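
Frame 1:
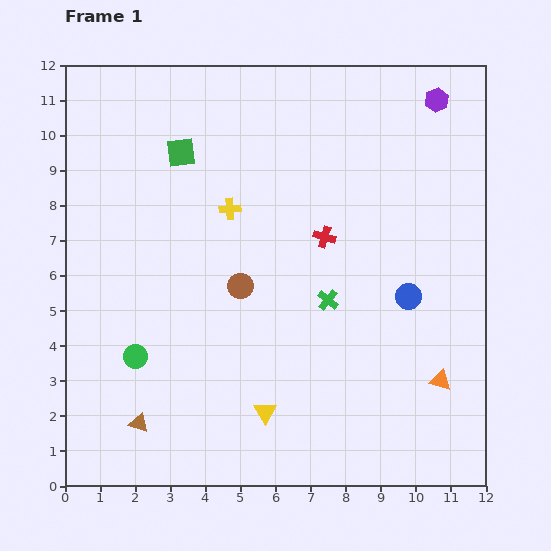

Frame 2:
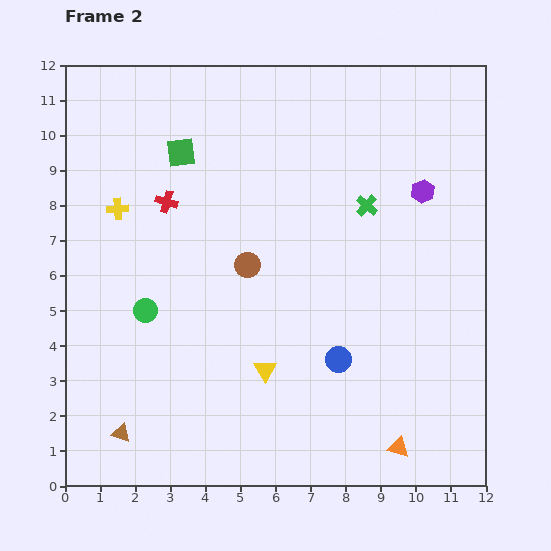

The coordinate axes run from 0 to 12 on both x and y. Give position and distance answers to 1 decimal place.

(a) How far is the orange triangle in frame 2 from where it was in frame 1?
2.2

The orange triangle moved from (10.7, 3.0) to (9.5, 1.1), a distance of √(1.2² + 1.9²) ≈ 2.2.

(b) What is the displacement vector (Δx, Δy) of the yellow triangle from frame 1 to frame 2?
(0.0, 1.2)

The yellow triangle was at (5.7, 2.1) in frame 1 and (5.7, 3.3) in frame 2.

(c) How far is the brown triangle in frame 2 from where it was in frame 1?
0.6

The brown triangle moved from (2.1, 1.8) to (1.6, 1.5), a distance of √(0.5² + 0.3²) ≈ 0.6.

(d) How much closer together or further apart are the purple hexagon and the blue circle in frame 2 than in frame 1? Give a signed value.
-0.3

Distance in frame 1: 5.7. Distance in frame 2: 5.4.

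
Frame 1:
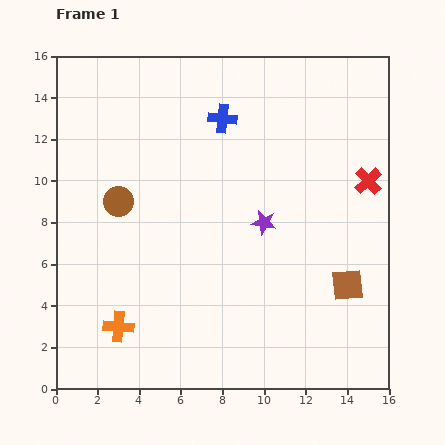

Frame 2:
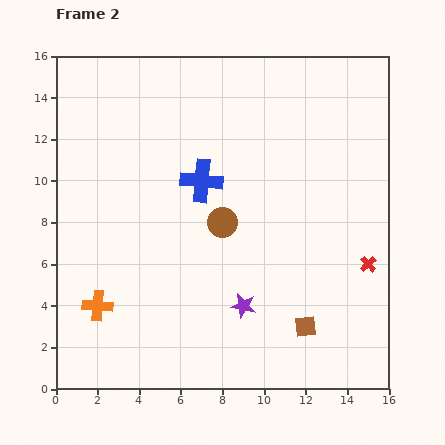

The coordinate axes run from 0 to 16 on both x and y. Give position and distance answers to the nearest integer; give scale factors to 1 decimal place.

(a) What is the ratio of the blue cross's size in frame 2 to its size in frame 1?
1.5×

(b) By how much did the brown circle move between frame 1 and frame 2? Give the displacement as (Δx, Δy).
(5, -1)

The brown circle was at (3, 9) in frame 1 and (8, 8) in frame 2.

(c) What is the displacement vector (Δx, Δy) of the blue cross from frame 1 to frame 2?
(-1, -3)

The blue cross was at (8, 13) in frame 1 and (7, 10) in frame 2.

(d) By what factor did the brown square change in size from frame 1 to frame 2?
0.7×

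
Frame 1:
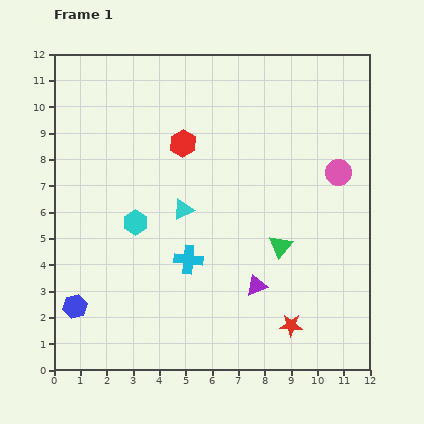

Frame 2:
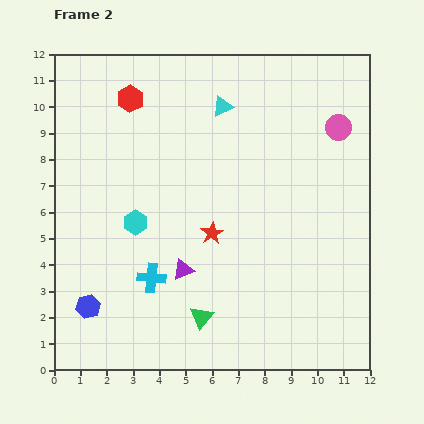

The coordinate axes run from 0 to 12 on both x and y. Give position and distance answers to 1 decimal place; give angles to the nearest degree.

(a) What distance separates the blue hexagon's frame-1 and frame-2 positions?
0.5

The blue hexagon moved from (0.8, 2.4) to (1.3, 2.4), a distance of √(0.5² + 0.0²) ≈ 0.5.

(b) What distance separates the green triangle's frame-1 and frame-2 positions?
4.0

The green triangle moved from (8.6, 4.7) to (5.6, 2.0), a distance of √(3.0² + 2.7²) ≈ 4.0.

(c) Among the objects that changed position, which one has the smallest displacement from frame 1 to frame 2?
the blue hexagon

(moved 0.5)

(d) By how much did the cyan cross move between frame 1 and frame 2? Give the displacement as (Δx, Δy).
(-1.4, -0.7)

The cyan cross was at (5.1, 4.2) in frame 1 and (3.7, 3.5) in frame 2.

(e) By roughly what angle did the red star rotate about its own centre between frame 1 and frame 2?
30° counter-clockwise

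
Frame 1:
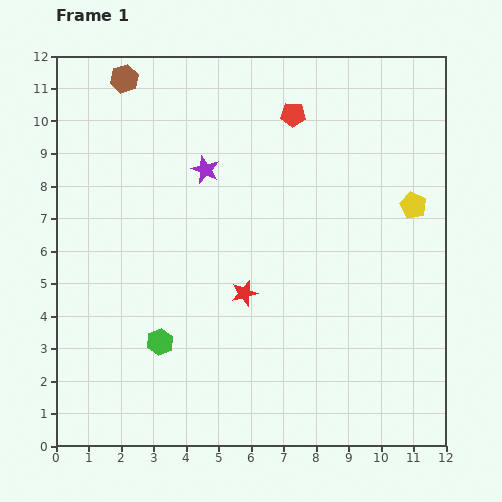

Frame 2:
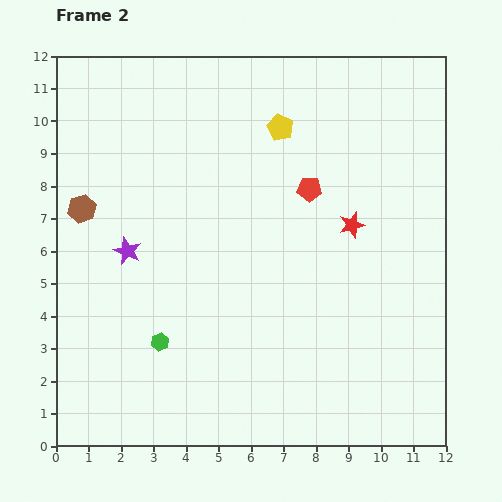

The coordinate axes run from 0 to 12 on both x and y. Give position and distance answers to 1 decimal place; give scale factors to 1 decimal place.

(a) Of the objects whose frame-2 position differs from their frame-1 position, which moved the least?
the red pentagon

(moved 2.4)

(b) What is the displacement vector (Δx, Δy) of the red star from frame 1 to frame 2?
(3.3, 2.1)

The red star was at (5.8, 4.7) in frame 1 and (9.1, 6.8) in frame 2.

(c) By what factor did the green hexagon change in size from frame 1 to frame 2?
0.7×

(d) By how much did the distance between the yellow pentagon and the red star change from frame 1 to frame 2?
-2.2

Distance in frame 1: 5.9. Distance in frame 2: 3.7.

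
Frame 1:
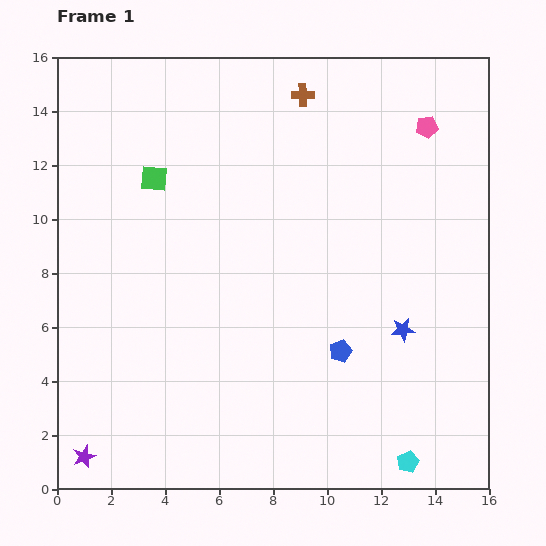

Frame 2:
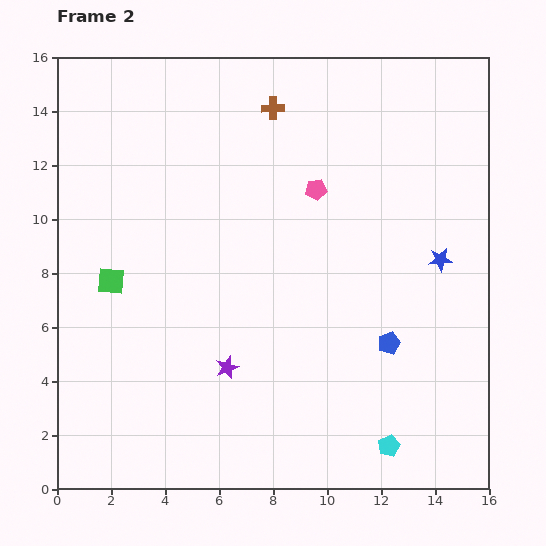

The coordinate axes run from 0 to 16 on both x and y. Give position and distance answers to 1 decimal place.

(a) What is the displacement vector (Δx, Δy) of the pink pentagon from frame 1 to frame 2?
(-4.1, -2.3)

The pink pentagon was at (13.7, 13.4) in frame 1 and (9.6, 11.1) in frame 2.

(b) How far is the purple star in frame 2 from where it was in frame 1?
6.2

The purple star moved from (1.0, 1.2) to (6.3, 4.5), a distance of √(5.3² + 3.3²) ≈ 6.2.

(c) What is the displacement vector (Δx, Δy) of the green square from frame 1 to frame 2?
(-1.6, -3.8)

The green square was at (3.6, 11.5) in frame 1 and (2.0, 7.7) in frame 2.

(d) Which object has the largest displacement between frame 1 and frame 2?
the purple star

(moved 6.2; next 4.7)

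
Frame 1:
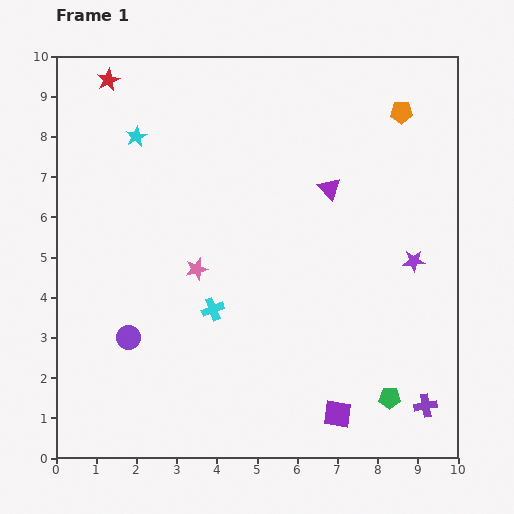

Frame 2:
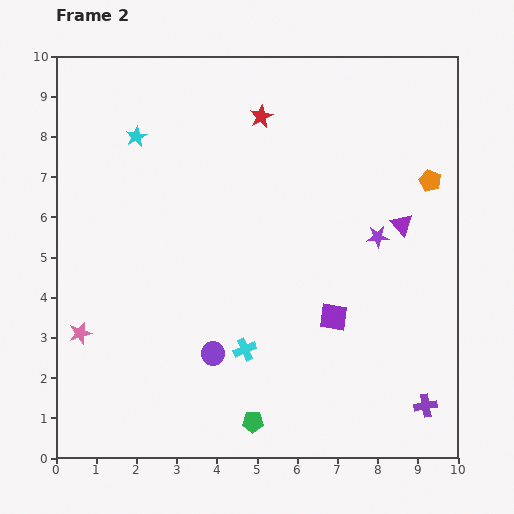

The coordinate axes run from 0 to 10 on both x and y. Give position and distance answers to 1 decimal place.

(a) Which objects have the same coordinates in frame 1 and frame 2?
the cyan star, the purple cross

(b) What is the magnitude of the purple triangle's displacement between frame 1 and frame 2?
2.0

The purple triangle moved from (6.8, 6.7) to (8.6, 5.8), a distance of √(1.8² + 0.9²) ≈ 2.0.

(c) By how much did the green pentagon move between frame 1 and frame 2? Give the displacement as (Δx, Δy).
(-3.4, -0.6)

The green pentagon was at (8.3, 1.5) in frame 1 and (4.9, 0.9) in frame 2.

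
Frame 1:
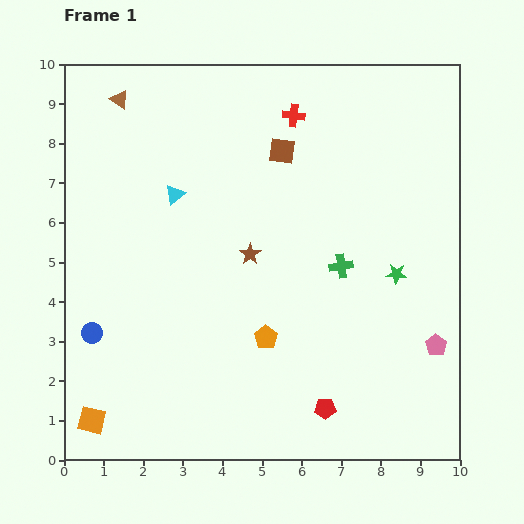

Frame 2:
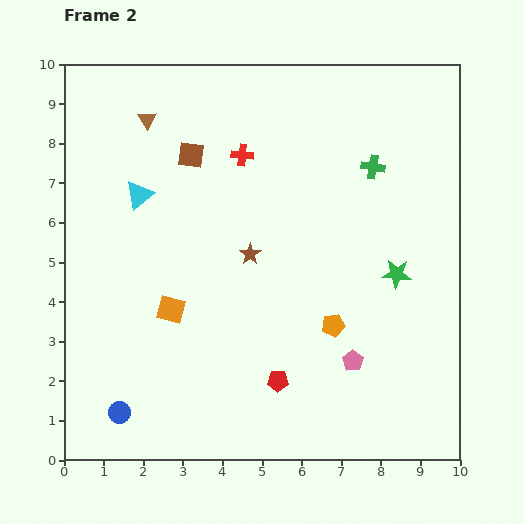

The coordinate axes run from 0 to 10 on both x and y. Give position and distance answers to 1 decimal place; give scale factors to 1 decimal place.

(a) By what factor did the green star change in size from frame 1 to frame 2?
1.4×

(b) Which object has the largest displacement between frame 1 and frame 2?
the orange square

(moved 3.4; next 2.6)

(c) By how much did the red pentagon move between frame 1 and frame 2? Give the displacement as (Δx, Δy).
(-1.2, 0.7)

The red pentagon was at (6.6, 1.3) in frame 1 and (5.4, 2.0) in frame 2.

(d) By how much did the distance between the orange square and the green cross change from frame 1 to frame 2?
-1.2

Distance in frame 1: 7.4. Distance in frame 2: 6.2.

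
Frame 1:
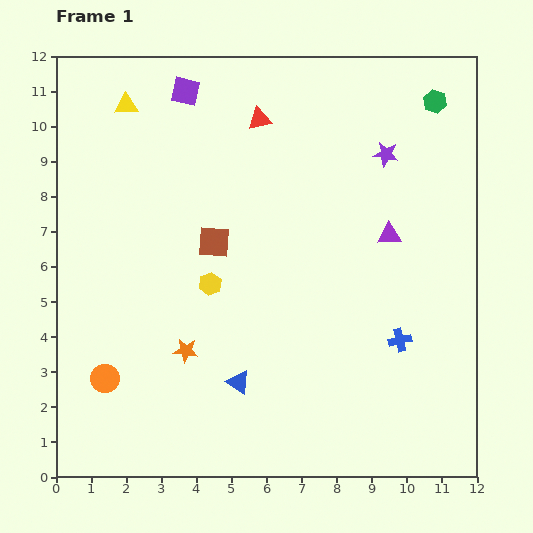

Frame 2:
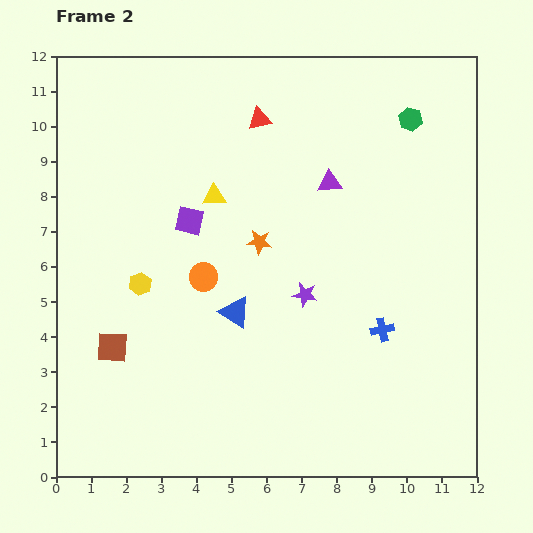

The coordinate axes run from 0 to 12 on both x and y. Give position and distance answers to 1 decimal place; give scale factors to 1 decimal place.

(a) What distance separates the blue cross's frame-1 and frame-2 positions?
0.6

The blue cross moved from (9.8, 3.9) to (9.3, 4.2), a distance of √(0.5² + 0.3²) ≈ 0.6.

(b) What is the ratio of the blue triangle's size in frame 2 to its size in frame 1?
1.3×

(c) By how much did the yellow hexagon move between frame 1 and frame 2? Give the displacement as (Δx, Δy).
(-2.0, 0.0)

The yellow hexagon was at (4.4, 5.5) in frame 1 and (2.4, 5.5) in frame 2.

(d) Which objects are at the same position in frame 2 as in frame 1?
the red triangle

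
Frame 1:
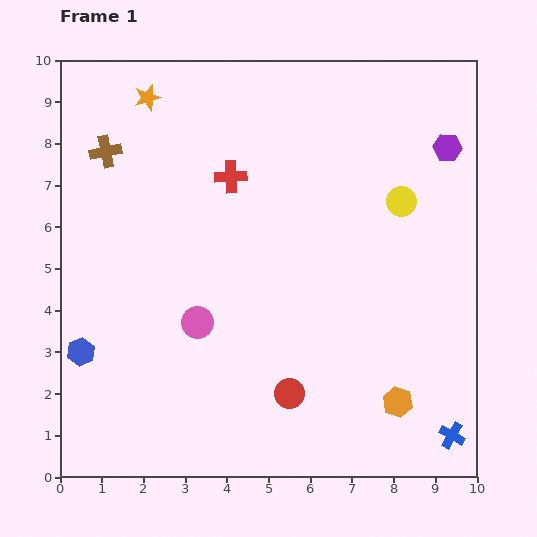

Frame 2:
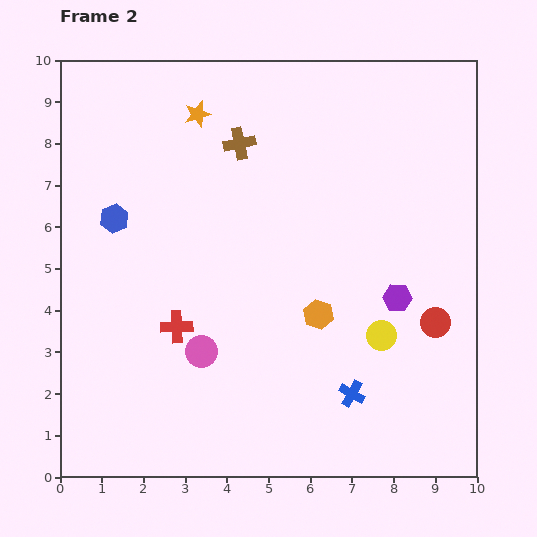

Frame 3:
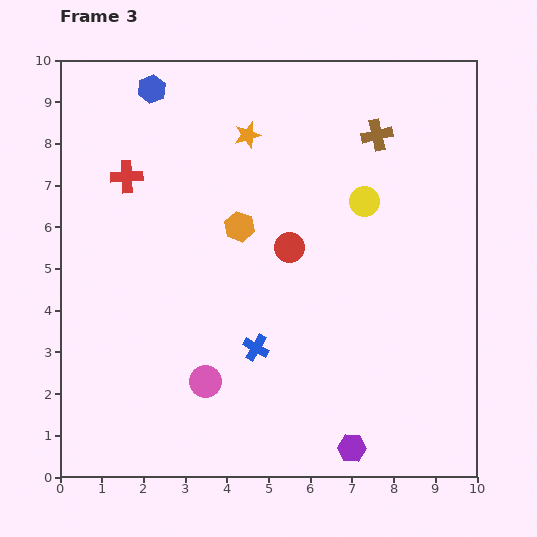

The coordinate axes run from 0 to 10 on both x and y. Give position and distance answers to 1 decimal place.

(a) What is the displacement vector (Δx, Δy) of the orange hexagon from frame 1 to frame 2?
(-1.9, 2.1)

The orange hexagon was at (8.1, 1.8) in frame 1 and (6.2, 3.9) in frame 2.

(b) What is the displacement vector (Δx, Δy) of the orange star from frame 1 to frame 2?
(1.2, -0.4)

The orange star was at (2.1, 9.1) in frame 1 and (3.3, 8.7) in frame 2.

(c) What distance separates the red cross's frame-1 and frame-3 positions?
2.5

The red cross moved from (4.1, 7.2) to (1.6, 7.2), a distance of √(2.5² + 0.0²) ≈ 2.5.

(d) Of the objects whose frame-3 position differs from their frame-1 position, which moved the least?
the yellow circle

(moved 0.9)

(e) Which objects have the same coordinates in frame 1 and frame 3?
none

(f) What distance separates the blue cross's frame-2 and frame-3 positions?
2.5

The blue cross moved from (7.0, 2.0) to (4.7, 3.1), a distance of √(2.3² + 1.1²) ≈ 2.5.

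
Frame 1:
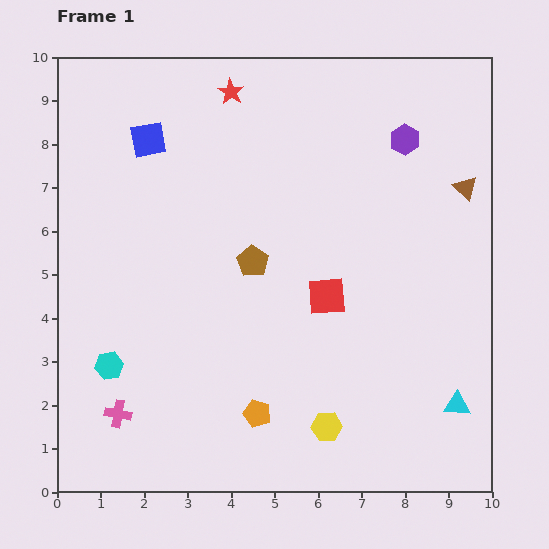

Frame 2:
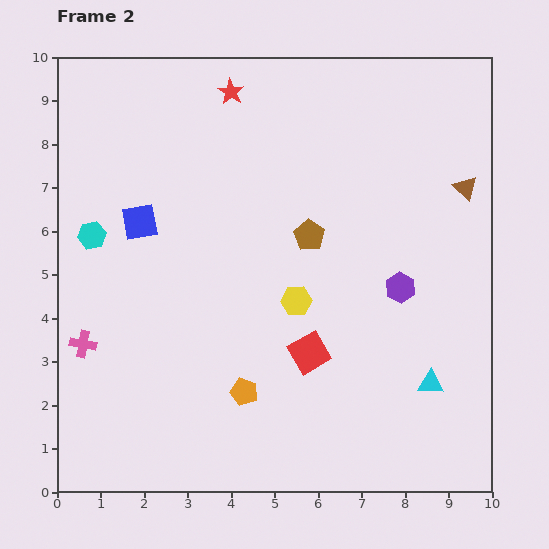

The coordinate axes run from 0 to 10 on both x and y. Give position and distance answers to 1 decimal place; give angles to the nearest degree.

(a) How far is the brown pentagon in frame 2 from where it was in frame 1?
1.4

The brown pentagon moved from (4.5, 5.3) to (5.8, 5.9), a distance of √(1.3² + 0.6²) ≈ 1.4.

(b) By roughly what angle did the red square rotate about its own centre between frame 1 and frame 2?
26° counter-clockwise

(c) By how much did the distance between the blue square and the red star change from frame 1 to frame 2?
+1.5

Distance in frame 1: 2.2. Distance in frame 2: 3.7.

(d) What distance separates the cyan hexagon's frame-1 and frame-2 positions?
3.0

The cyan hexagon moved from (1.2, 2.9) to (0.8, 5.9), a distance of √(0.4² + 3.0²) ≈ 3.0.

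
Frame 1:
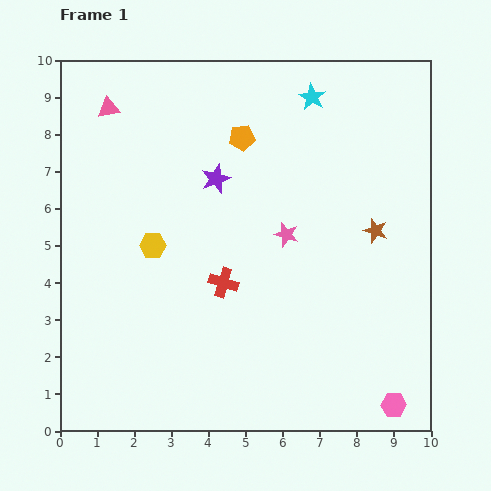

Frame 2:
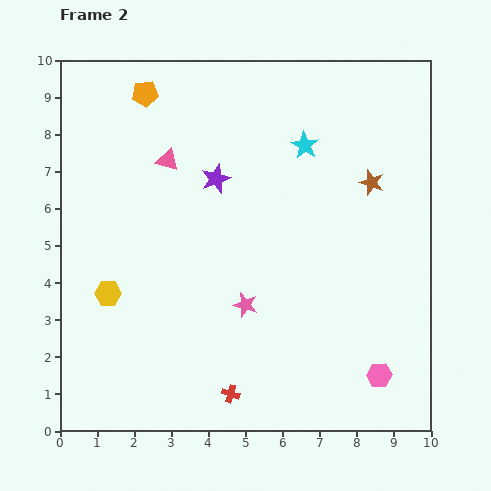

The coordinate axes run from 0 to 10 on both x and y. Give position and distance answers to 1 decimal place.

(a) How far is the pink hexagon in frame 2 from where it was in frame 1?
0.9

The pink hexagon moved from (9.0, 0.7) to (8.6, 1.5), a distance of √(0.4² + 0.8²) ≈ 0.9.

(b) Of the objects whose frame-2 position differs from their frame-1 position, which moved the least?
the pink hexagon

(moved 0.9)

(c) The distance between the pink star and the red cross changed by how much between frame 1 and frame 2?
+0.3

Distance in frame 1: 2.1. Distance in frame 2: 2.4.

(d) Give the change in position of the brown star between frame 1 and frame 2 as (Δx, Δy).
(-0.1, 1.3)

The brown star was at (8.5, 5.4) in frame 1 and (8.4, 6.7) in frame 2.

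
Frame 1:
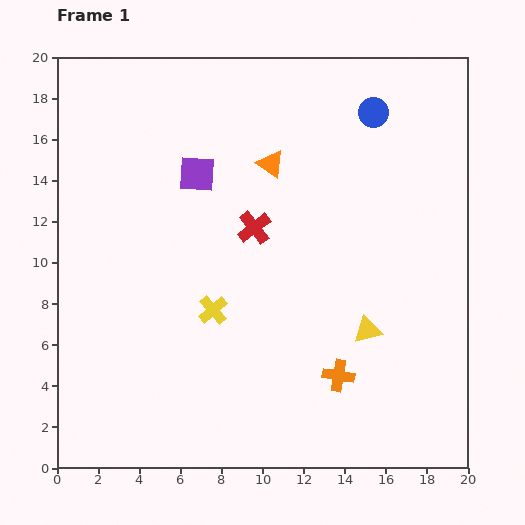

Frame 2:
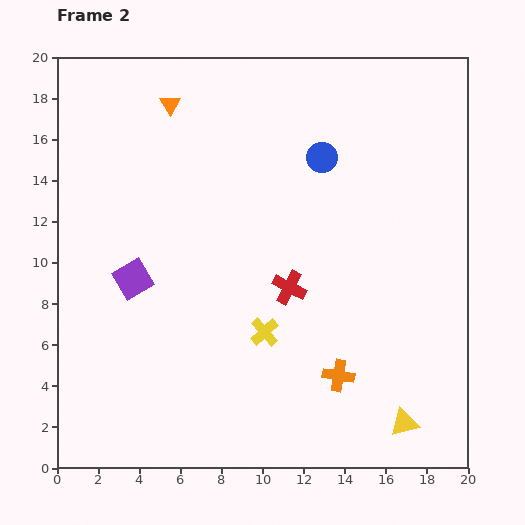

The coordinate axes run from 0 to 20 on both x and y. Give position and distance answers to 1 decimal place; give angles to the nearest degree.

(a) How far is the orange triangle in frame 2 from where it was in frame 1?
5.7

The orange triangle moved from (10.4, 14.8) to (5.5, 17.7), a distance of √(4.9² + 2.9²) ≈ 5.7.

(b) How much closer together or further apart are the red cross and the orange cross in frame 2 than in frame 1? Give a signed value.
-3.4

Distance in frame 1: 8.3. Distance in frame 2: 4.9.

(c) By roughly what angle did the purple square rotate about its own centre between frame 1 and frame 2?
34° counter-clockwise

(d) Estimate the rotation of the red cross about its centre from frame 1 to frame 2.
25° counter-clockwise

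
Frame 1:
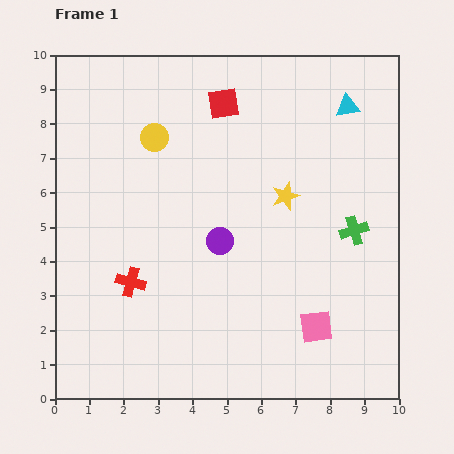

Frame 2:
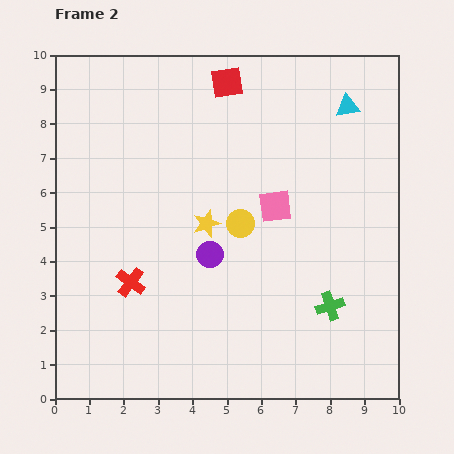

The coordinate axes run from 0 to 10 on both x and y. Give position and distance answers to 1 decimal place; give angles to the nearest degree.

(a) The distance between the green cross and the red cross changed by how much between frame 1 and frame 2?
-0.9

Distance in frame 1: 6.7. Distance in frame 2: 5.8.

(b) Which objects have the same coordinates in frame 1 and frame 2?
the cyan triangle, the red cross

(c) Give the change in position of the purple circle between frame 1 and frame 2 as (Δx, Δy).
(-0.3, -0.4)

The purple circle was at (4.8, 4.6) in frame 1 and (4.5, 4.2) in frame 2.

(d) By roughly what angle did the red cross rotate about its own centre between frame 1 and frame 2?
21° clockwise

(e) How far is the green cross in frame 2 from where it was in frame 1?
2.3

The green cross moved from (8.7, 4.9) to (8.0, 2.7), a distance of √(0.7² + 2.2²) ≈ 2.3.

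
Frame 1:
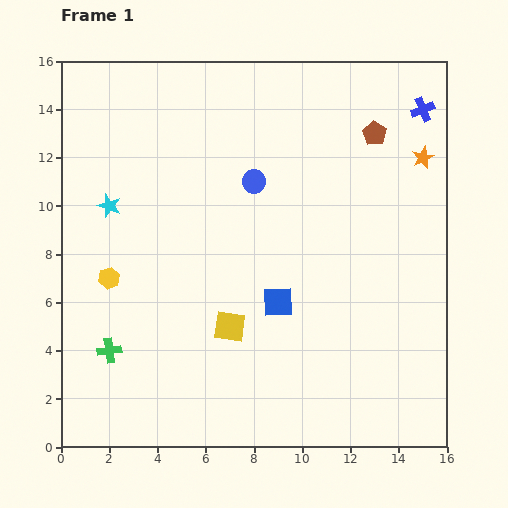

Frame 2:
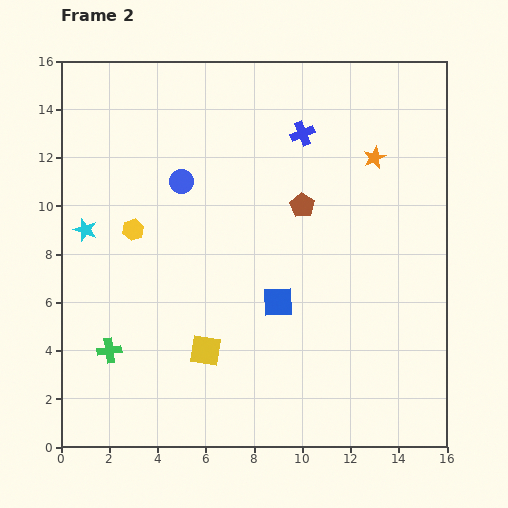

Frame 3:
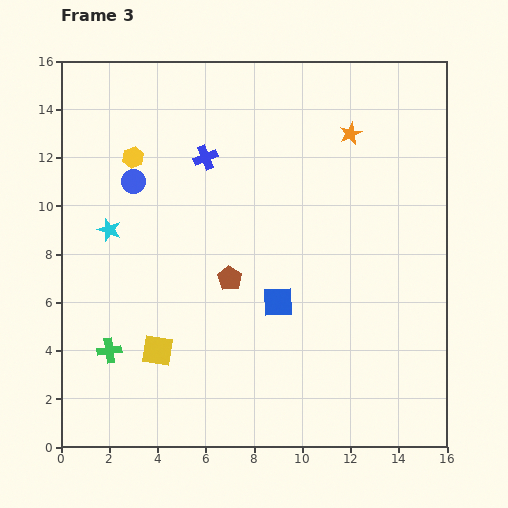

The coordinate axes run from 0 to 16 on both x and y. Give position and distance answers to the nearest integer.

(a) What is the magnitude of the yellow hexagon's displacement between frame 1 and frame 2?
2

The yellow hexagon moved from (2, 7) to (3, 9), a distance of √(1² + 2²) ≈ 2.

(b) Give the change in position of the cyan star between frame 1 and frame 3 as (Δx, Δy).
(0, -1)

The cyan star was at (2, 10) in frame 1 and (2, 9) in frame 3.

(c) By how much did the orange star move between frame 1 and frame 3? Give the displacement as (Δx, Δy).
(-3, 1)

The orange star was at (15, 12) in frame 1 and (12, 13) in frame 3.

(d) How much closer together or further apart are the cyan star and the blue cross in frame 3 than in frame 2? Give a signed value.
-5

Distance in frame 2: 10. Distance in frame 3: 5.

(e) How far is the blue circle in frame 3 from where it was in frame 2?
2

The blue circle moved from (5, 11) to (3, 11), a distance of √(2² + 0²) ≈ 2.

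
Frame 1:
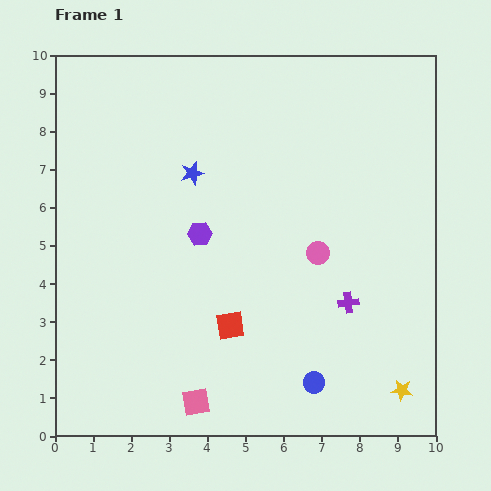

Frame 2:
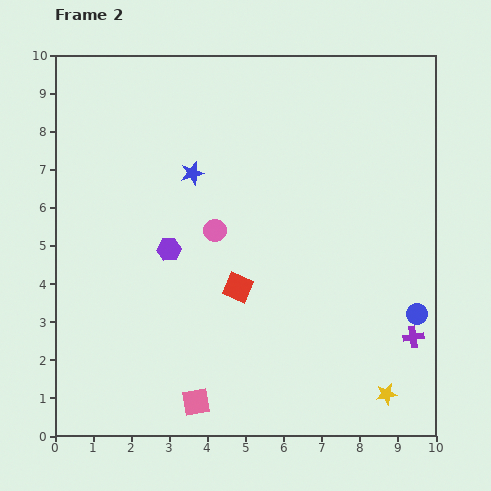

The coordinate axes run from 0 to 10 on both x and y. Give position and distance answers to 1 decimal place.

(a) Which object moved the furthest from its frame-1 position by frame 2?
the blue circle

(moved 3.2; next 2.8)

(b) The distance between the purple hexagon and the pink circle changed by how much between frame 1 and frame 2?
-1.8

Distance in frame 1: 3.1. Distance in frame 2: 1.3.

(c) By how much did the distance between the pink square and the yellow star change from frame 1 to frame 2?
-0.4

Distance in frame 1: 5.4. Distance in frame 2: 5.0.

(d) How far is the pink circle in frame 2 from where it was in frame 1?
2.8

The pink circle moved from (6.9, 4.8) to (4.2, 5.4), a distance of √(2.7² + 0.6²) ≈ 2.8.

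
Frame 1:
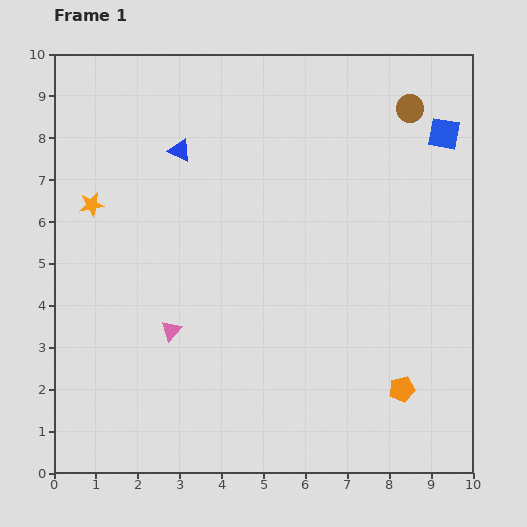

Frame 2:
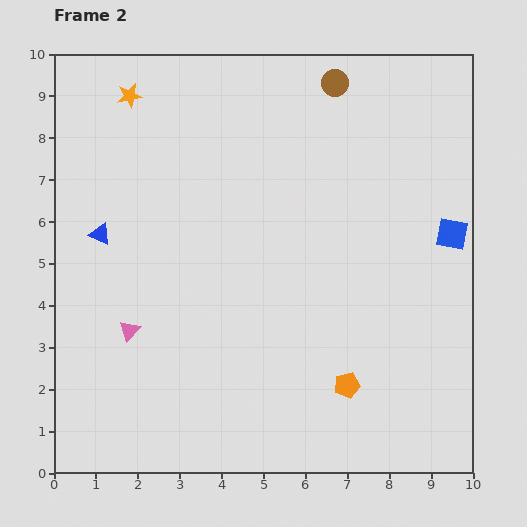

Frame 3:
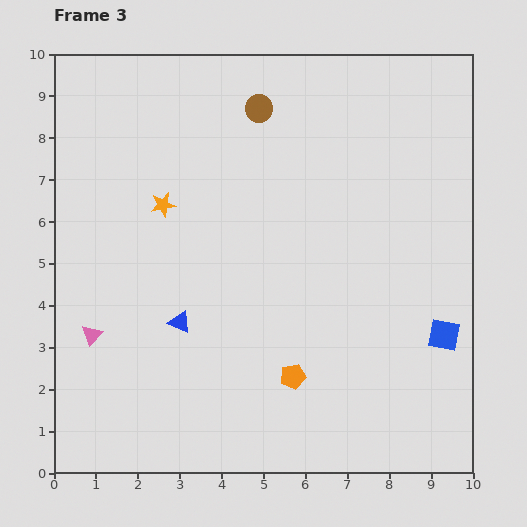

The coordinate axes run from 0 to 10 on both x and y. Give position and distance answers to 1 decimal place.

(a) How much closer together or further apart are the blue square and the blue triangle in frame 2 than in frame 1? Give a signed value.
+2.1

Distance in frame 1: 6.3. Distance in frame 2: 8.4.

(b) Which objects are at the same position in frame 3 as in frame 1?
none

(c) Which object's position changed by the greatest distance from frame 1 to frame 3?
the blue square

(moved 4.8; next 4.1)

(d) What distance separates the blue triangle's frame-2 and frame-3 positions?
2.8

The blue triangle moved from (1.1, 5.7) to (3.0, 3.6), a distance of √(1.9² + 2.1²) ≈ 2.8.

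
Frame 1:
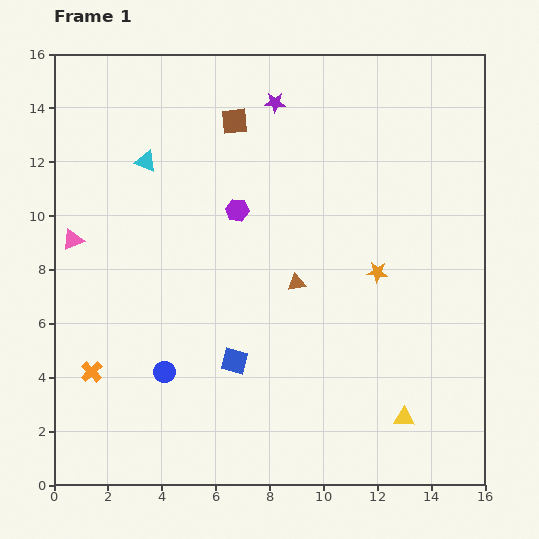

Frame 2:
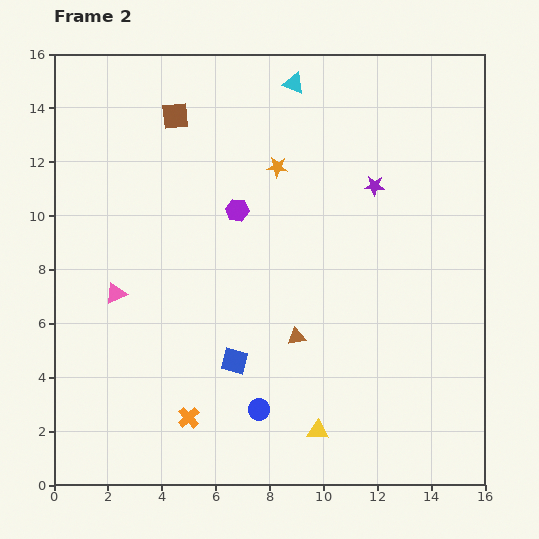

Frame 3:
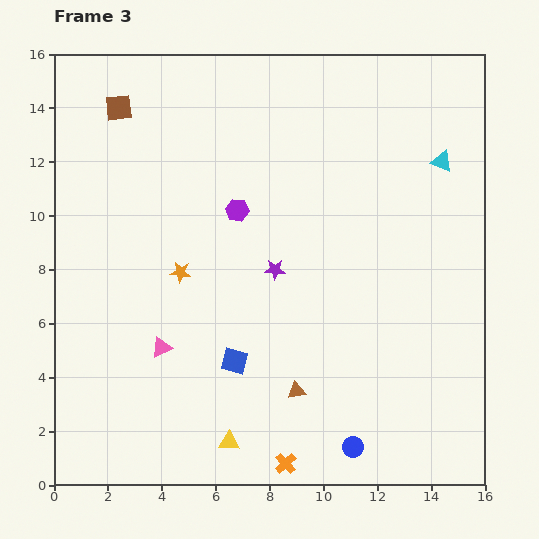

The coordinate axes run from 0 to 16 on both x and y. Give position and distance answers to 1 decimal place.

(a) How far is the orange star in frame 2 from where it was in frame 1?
5.4

The orange star moved from (12.0, 7.9) to (8.3, 11.8), a distance of √(3.7² + 3.9²) ≈ 5.4.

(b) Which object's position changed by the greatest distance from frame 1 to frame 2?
the cyan triangle

(moved 6.2; next 5.4)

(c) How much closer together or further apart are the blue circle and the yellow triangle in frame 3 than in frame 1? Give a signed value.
-4.5

Distance in frame 1: 9.1. Distance in frame 3: 4.6.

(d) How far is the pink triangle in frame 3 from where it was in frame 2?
2.6

The pink triangle moved from (2.3, 7.1) to (4.0, 5.1), a distance of √(1.7² + 2.0²) ≈ 2.6.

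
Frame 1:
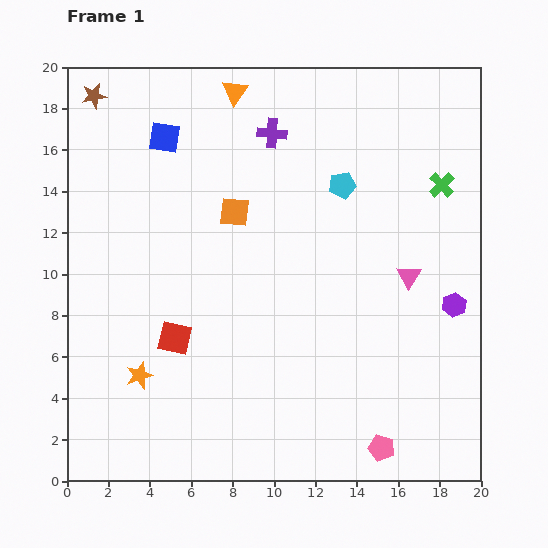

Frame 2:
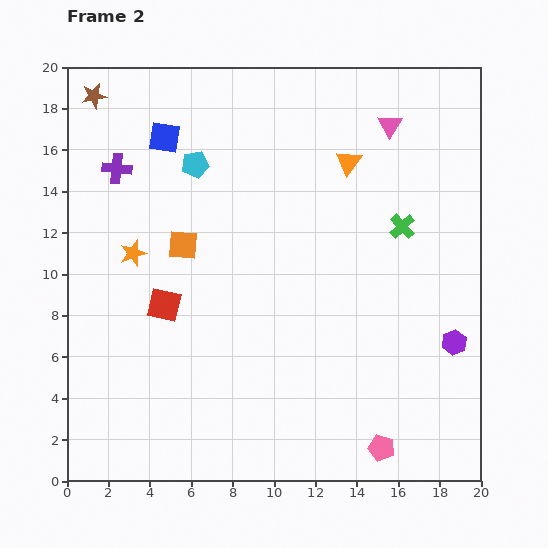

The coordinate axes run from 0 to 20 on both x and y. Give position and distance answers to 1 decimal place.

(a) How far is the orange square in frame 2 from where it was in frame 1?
3.0

The orange square moved from (8.1, 13.0) to (5.6, 11.4), a distance of √(2.5² + 1.6²) ≈ 3.0.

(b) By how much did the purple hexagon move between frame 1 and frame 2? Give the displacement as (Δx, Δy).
(0.0, -1.8)

The purple hexagon was at (18.7, 8.5) in frame 1 and (18.7, 6.7) in frame 2.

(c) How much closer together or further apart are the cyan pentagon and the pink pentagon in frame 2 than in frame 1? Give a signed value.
+3.6

Distance in frame 1: 12.8. Distance in frame 2: 16.4.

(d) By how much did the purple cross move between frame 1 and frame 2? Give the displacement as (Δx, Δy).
(-7.5, -1.7)

The purple cross was at (9.9, 16.8) in frame 1 and (2.4, 15.1) in frame 2.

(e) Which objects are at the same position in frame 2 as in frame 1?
the brown star, the blue square, the pink pentagon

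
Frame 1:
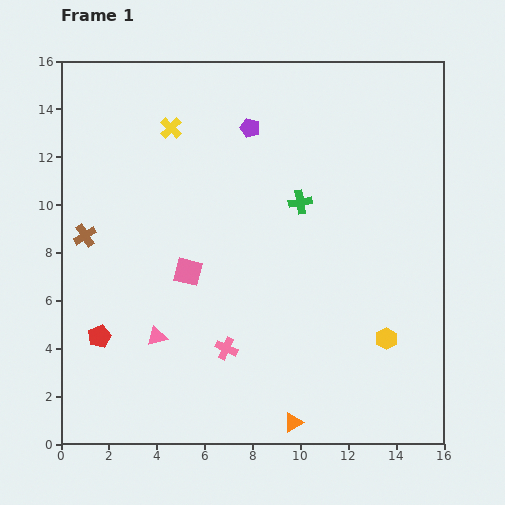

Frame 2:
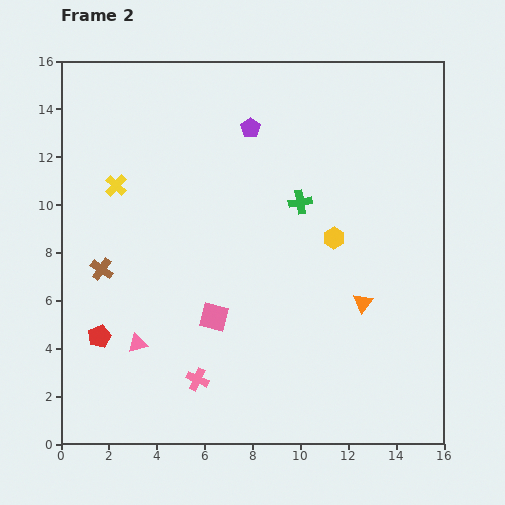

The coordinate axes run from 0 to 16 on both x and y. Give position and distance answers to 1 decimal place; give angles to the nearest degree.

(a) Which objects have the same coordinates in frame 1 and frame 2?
the green cross, the purple pentagon, the red pentagon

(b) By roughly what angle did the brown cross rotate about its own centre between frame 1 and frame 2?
23° counter-clockwise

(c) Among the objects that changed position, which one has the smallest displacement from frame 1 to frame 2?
the pink triangle

(moved 0.9)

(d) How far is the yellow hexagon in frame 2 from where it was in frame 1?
4.7

The yellow hexagon moved from (13.6, 4.4) to (11.4, 8.6), a distance of √(2.2² + 4.2²) ≈ 4.7.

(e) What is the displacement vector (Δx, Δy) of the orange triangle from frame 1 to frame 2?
(2.9, 5.0)

The orange triangle was at (9.7, 0.9) in frame 1 and (12.6, 5.9) in frame 2.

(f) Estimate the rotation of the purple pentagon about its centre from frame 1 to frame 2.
17° clockwise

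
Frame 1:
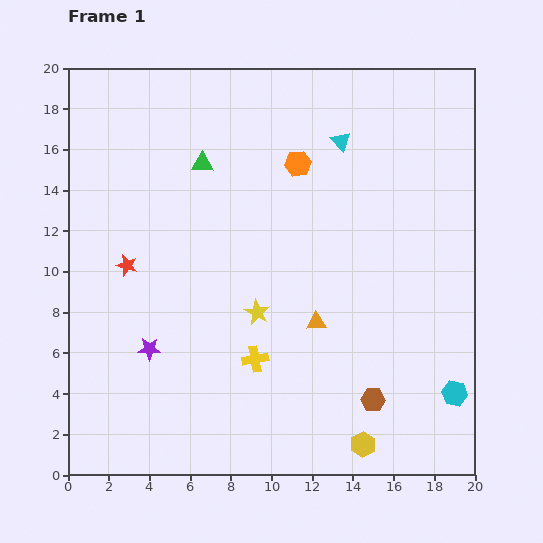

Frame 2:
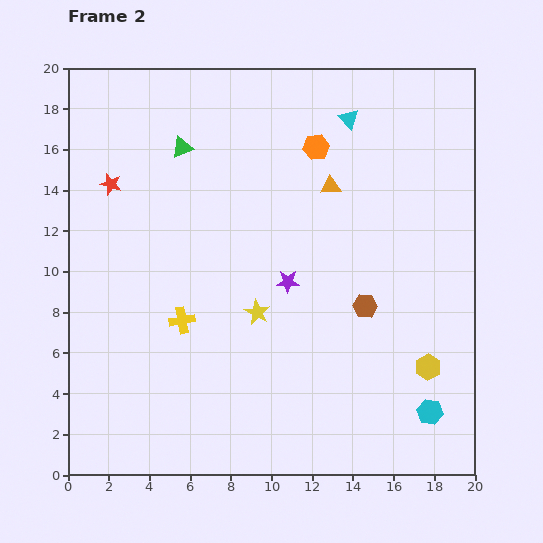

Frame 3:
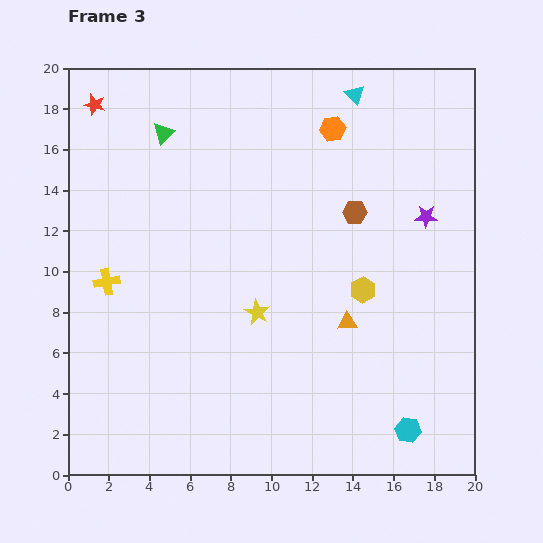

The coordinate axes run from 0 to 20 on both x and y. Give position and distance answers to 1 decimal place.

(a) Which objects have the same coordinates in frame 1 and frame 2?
the yellow star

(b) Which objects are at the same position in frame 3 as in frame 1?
the yellow star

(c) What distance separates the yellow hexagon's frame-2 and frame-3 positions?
5.0

The yellow hexagon moved from (17.7, 5.3) to (14.5, 9.1), a distance of √(3.2² + 3.8²) ≈ 5.0.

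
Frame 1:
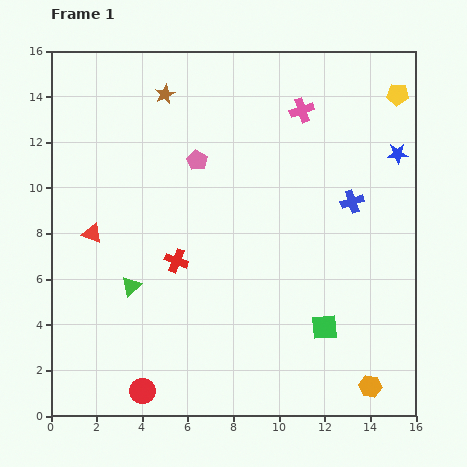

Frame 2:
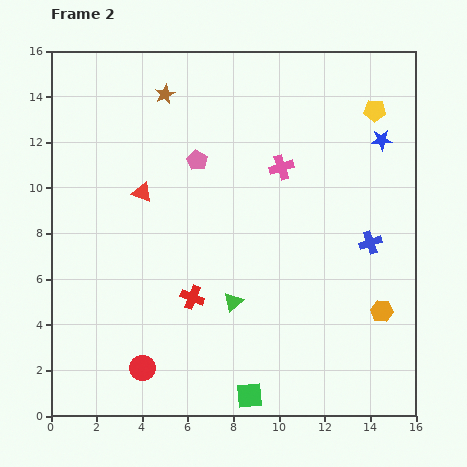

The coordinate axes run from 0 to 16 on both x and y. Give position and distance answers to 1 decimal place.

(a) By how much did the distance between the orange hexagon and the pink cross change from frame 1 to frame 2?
-4.8

Distance in frame 1: 12.5. Distance in frame 2: 7.7.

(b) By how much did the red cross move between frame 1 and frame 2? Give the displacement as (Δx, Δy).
(0.7, -1.6)

The red cross was at (5.5, 6.8) in frame 1 and (6.2, 5.2) in frame 2.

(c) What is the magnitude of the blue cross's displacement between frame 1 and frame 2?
2.0

The blue cross moved from (13.2, 9.4) to (14.0, 7.6), a distance of √(0.8² + 1.8²) ≈ 2.0.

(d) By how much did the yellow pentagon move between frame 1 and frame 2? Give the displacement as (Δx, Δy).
(-1.0, -0.7)

The yellow pentagon was at (15.2, 14.1) in frame 1 and (14.2, 13.4) in frame 2.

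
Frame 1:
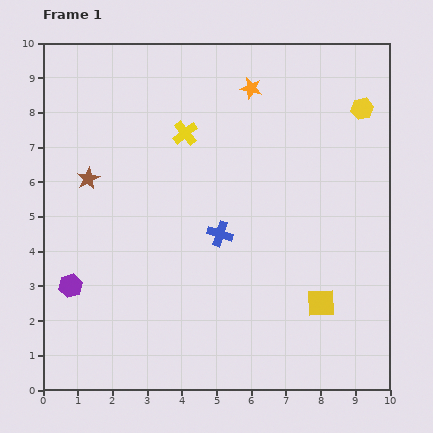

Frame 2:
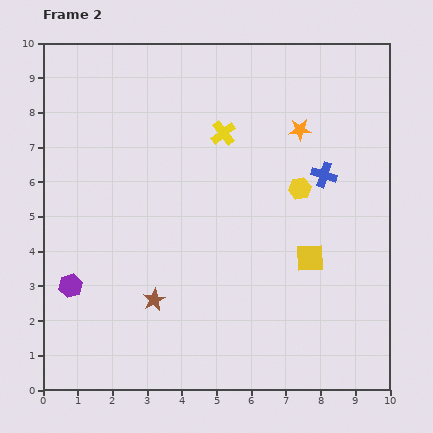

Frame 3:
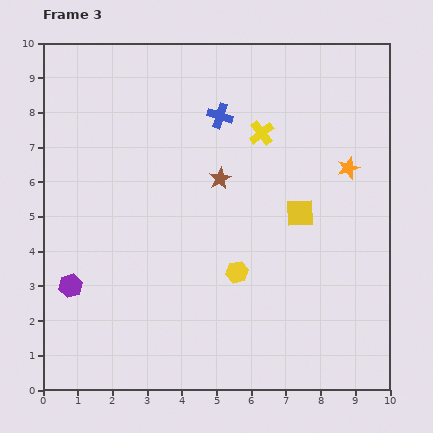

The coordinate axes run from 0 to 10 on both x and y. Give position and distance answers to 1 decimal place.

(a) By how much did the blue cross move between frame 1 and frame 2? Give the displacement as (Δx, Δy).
(3.0, 1.7)

The blue cross was at (5.1, 4.5) in frame 1 and (8.1, 6.2) in frame 2.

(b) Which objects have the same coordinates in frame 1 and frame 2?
the purple hexagon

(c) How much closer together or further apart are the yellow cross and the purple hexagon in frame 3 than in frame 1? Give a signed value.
+1.5

Distance in frame 1: 5.5. Distance in frame 3: 7.0.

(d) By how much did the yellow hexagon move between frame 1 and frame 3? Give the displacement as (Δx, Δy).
(-3.6, -4.7)

The yellow hexagon was at (9.2, 8.1) in frame 1 and (5.6, 3.4) in frame 3.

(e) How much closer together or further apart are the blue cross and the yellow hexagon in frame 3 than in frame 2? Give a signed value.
+3.7

Distance in frame 2: 0.8. Distance in frame 3: 4.5.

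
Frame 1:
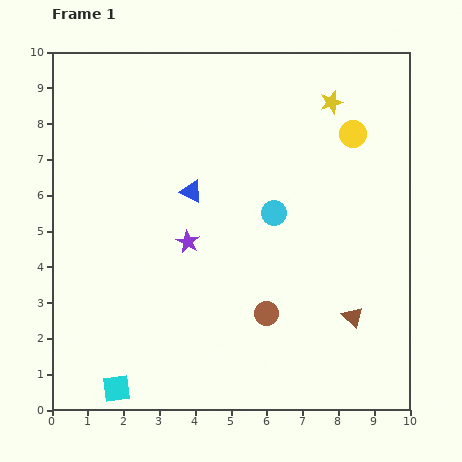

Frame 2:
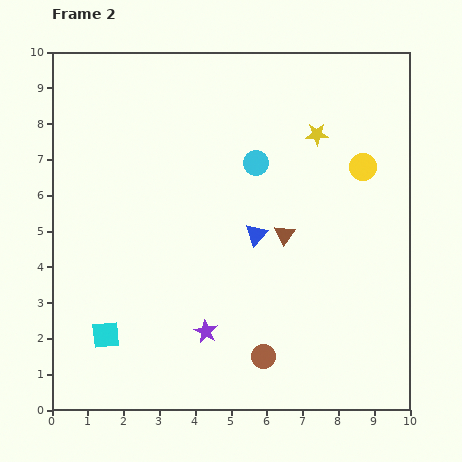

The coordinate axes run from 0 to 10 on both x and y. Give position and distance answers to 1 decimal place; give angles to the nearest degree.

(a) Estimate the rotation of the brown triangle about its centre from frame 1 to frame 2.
22° clockwise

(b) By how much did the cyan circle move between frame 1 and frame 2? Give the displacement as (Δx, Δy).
(-0.5, 1.4)

The cyan circle was at (6.2, 5.5) in frame 1 and (5.7, 6.9) in frame 2.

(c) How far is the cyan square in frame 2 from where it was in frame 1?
1.5

The cyan square moved from (1.8, 0.6) to (1.5, 2.1), a distance of √(0.3² + 1.5²) ≈ 1.5.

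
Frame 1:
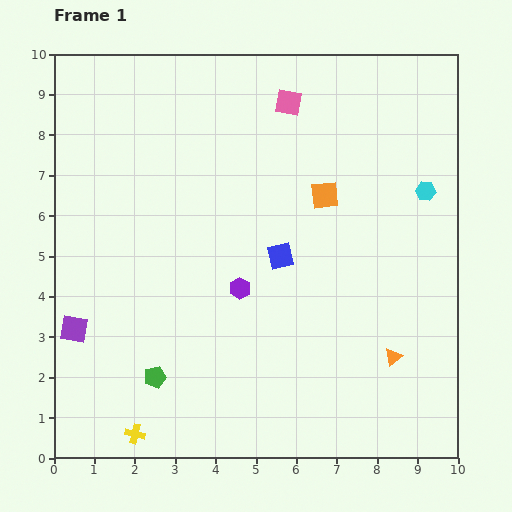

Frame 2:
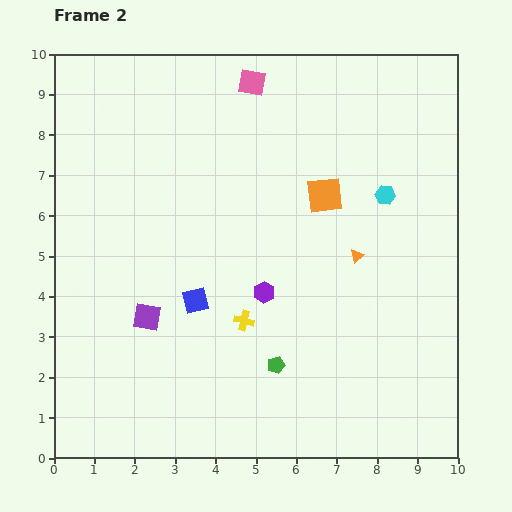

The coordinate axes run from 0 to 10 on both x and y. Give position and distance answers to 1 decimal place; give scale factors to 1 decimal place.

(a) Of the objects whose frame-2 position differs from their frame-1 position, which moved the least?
the purple hexagon

(moved 0.6)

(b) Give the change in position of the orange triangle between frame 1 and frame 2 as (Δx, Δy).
(-0.9, 2.5)

The orange triangle was at (8.4, 2.5) in frame 1 and (7.5, 5.0) in frame 2.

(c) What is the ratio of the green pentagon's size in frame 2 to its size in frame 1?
0.8×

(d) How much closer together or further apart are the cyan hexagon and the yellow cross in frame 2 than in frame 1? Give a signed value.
-4.7

Distance in frame 1: 9.4. Distance in frame 2: 4.7.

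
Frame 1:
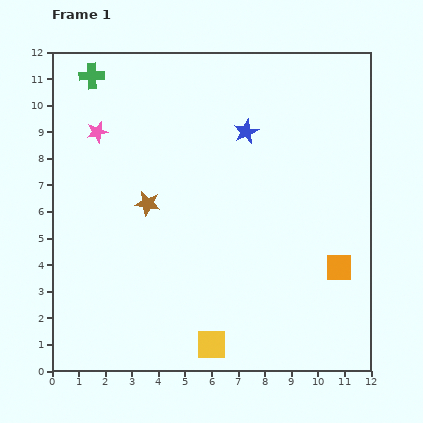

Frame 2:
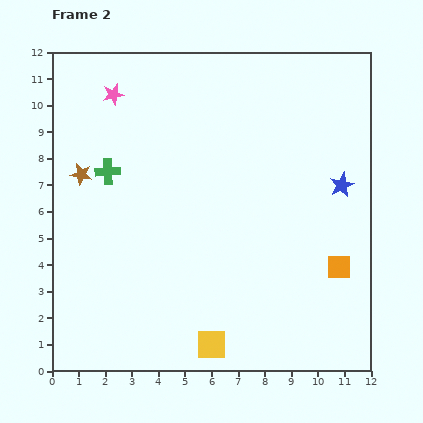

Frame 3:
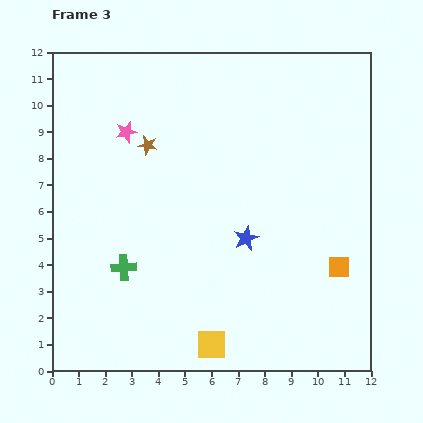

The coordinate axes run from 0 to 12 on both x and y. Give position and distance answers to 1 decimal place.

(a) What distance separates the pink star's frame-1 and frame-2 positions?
1.5

The pink star moved from (1.7, 9.0) to (2.3, 10.4), a distance of √(0.6² + 1.4²) ≈ 1.5.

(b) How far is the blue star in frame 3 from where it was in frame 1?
4.0

The blue star moved from (7.3, 9.0) to (7.3, 5.0), a distance of √(0.0² + 4.0²) ≈ 4.0.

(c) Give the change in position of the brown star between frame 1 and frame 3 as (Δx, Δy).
(0.0, 2.2)

The brown star was at (3.6, 6.3) in frame 1 and (3.6, 8.5) in frame 3.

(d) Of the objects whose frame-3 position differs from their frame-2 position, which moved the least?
the pink star

(moved 1.5)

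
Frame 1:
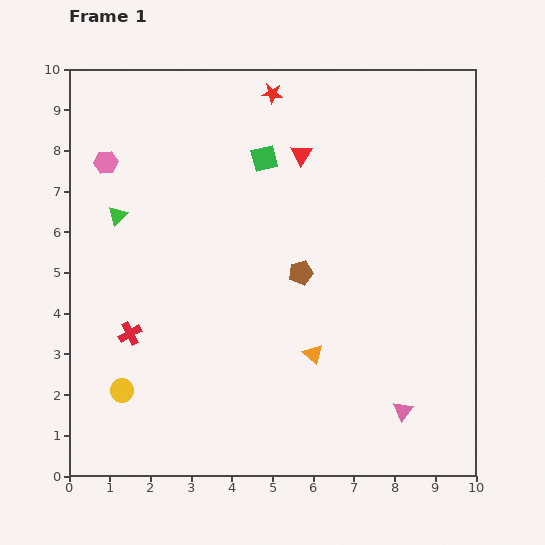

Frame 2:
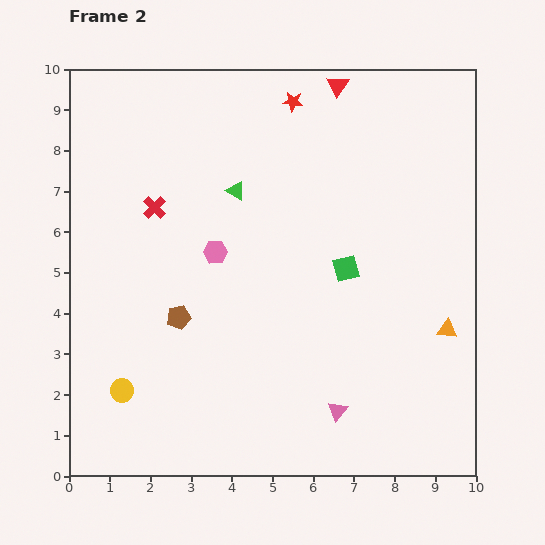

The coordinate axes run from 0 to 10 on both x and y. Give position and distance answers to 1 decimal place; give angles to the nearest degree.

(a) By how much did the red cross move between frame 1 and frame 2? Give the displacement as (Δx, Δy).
(0.6, 3.1)

The red cross was at (1.5, 3.5) in frame 1 and (2.1, 6.6) in frame 2.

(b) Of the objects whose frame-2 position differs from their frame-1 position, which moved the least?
the red star

(moved 0.5)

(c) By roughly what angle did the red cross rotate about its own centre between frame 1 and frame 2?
17° counter-clockwise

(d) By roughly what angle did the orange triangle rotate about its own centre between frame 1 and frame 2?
37° counter-clockwise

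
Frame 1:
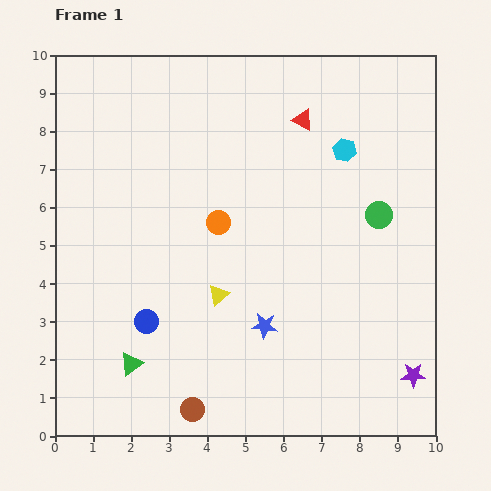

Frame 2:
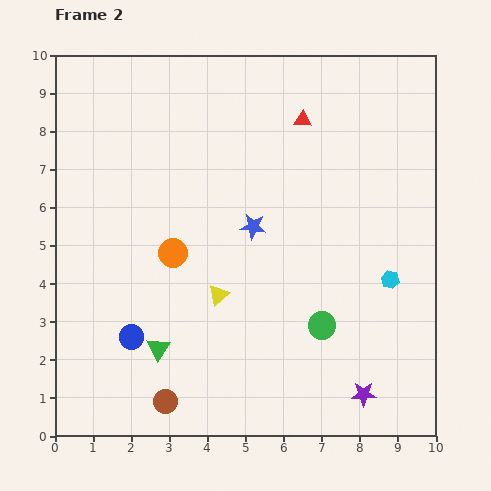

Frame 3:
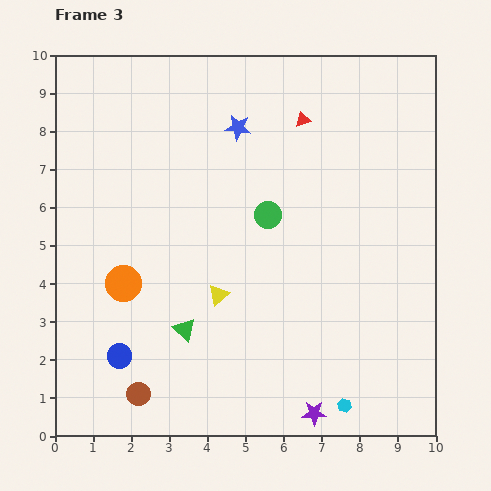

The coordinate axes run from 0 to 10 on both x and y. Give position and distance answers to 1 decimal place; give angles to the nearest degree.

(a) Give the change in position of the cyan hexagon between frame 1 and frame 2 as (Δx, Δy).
(1.2, -3.4)

The cyan hexagon was at (7.6, 7.5) in frame 1 and (8.8, 4.1) in frame 2.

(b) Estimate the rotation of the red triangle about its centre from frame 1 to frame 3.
43° counter-clockwise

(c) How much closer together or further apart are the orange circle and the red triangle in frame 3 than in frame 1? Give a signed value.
+2.9

Distance in frame 1: 3.5. Distance in frame 3: 6.4.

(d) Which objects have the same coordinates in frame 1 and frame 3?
the red triangle, the yellow triangle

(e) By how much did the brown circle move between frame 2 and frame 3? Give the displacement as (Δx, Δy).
(-0.7, 0.2)

The brown circle was at (2.9, 0.9) in frame 2 and (2.2, 1.1) in frame 3.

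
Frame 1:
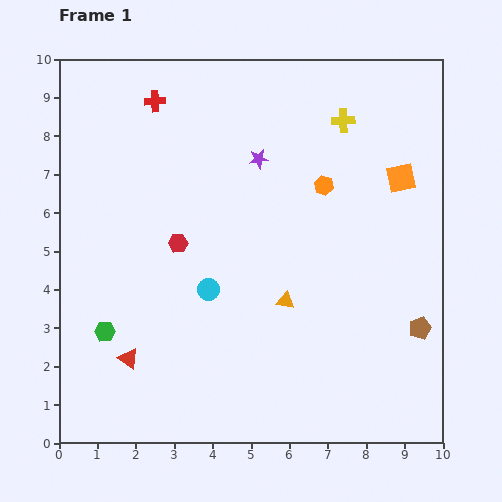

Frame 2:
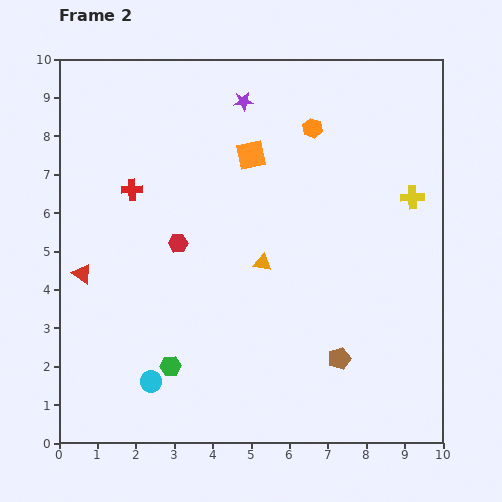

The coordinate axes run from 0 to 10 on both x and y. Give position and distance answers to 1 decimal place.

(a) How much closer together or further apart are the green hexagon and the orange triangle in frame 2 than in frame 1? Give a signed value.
-1.2

Distance in frame 1: 4.8. Distance in frame 2: 3.6.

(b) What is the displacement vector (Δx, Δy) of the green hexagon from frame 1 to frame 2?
(1.7, -0.9)

The green hexagon was at (1.2, 2.9) in frame 1 and (2.9, 2.0) in frame 2.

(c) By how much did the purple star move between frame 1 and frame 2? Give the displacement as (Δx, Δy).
(-0.4, 1.5)

The purple star was at (5.2, 7.4) in frame 1 and (4.8, 8.9) in frame 2.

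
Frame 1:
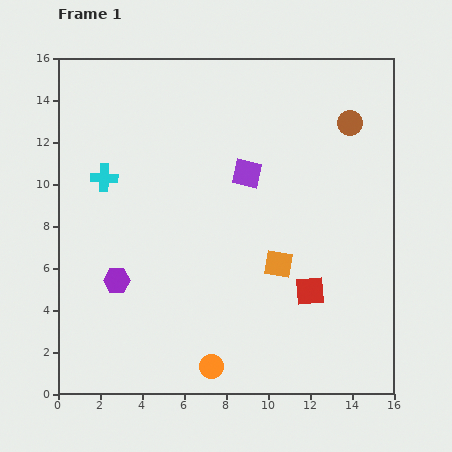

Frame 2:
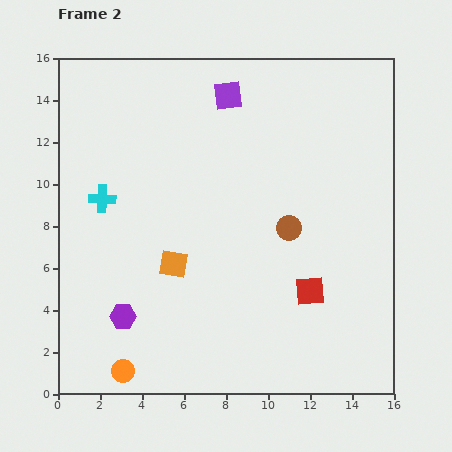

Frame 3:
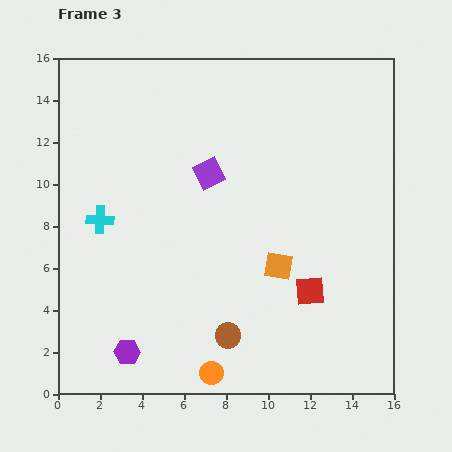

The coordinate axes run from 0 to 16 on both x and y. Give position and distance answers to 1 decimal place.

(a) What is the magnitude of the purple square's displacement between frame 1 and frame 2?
3.8

The purple square moved from (9.0, 10.5) to (8.1, 14.2), a distance of √(0.9² + 3.7²) ≈ 3.8.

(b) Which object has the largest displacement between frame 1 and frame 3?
the brown circle

(moved 11.6; next 3.4)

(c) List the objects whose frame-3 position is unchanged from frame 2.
the red square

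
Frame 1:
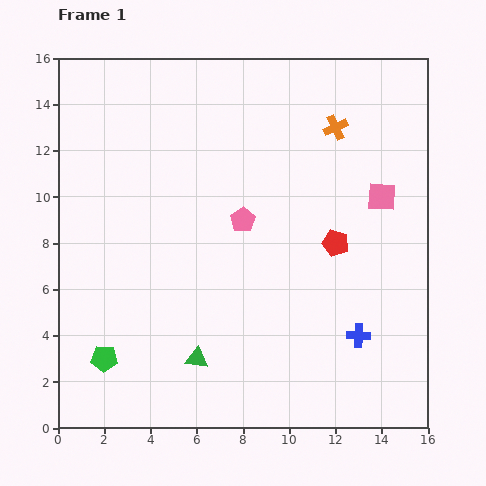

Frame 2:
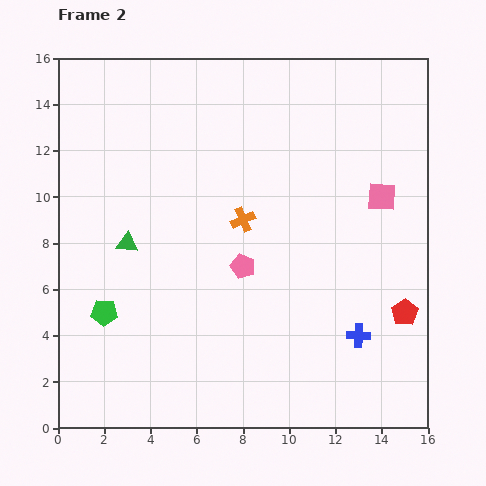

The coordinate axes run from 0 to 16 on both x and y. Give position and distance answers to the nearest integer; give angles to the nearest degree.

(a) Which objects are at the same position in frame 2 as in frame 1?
the blue cross, the pink square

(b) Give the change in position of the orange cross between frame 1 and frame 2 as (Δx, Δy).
(-4, -4)

The orange cross was at (12, 13) in frame 1 and (8, 9) in frame 2.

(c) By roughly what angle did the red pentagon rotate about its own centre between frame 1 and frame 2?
23° clockwise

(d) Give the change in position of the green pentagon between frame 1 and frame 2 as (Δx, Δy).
(0, 2)

The green pentagon was at (2, 3) in frame 1 and (2, 5) in frame 2.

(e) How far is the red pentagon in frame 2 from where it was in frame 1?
4

The red pentagon moved from (12, 8) to (15, 5), a distance of √(3² + 3²) ≈ 4.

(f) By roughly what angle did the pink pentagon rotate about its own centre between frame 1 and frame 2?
18° counter-clockwise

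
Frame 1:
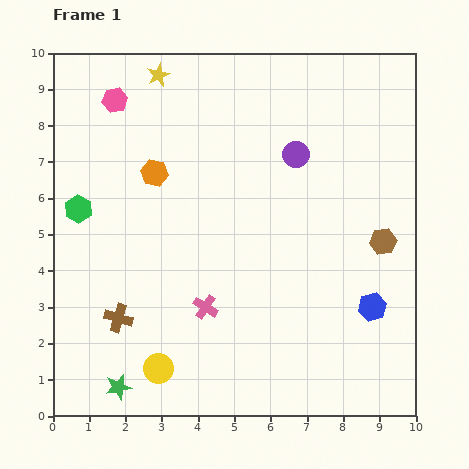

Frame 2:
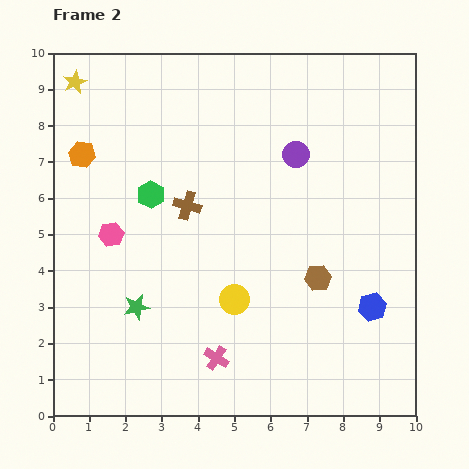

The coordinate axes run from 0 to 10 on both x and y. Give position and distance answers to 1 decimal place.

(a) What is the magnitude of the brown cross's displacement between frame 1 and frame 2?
3.6

The brown cross moved from (1.8, 2.7) to (3.7, 5.8), a distance of √(1.9² + 3.1²) ≈ 3.6.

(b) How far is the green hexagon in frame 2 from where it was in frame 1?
2.0

The green hexagon moved from (0.7, 5.7) to (2.7, 6.1), a distance of √(2.0² + 0.4²) ≈ 2.0.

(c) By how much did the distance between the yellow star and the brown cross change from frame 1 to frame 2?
-2.2

Distance in frame 1: 6.8. Distance in frame 2: 4.6.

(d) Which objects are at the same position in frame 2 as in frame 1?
the blue hexagon, the purple circle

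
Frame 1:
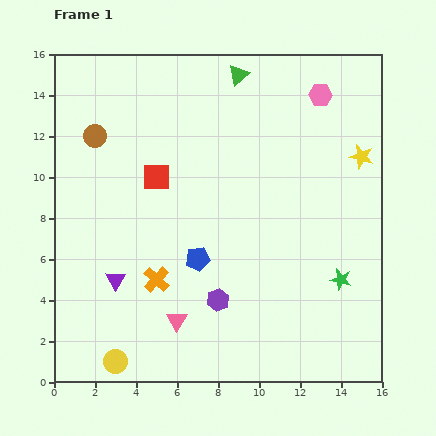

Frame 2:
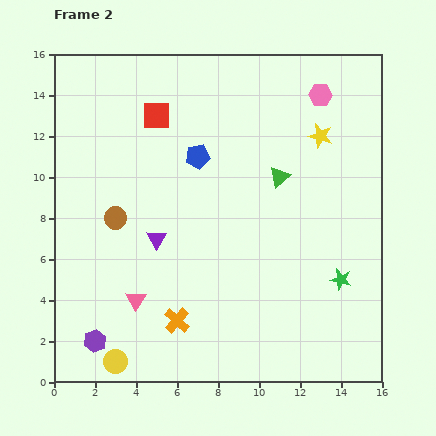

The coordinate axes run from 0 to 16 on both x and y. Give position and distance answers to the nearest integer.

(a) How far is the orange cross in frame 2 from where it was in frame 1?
2

The orange cross moved from (5, 5) to (6, 3), a distance of √(1² + 2²) ≈ 2.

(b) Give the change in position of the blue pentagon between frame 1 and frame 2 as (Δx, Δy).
(0, 5)

The blue pentagon was at (7, 6) in frame 1 and (7, 11) in frame 2.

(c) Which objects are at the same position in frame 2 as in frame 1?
the pink hexagon, the yellow circle, the green star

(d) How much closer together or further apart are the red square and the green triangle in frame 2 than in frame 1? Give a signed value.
+1

Distance in frame 1: 6. Distance in frame 2: 7.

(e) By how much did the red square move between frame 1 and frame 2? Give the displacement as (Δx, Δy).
(0, 3)

The red square was at (5, 10) in frame 1 and (5, 13) in frame 2.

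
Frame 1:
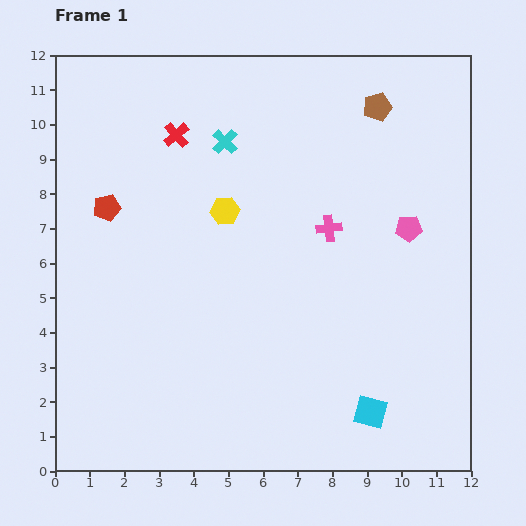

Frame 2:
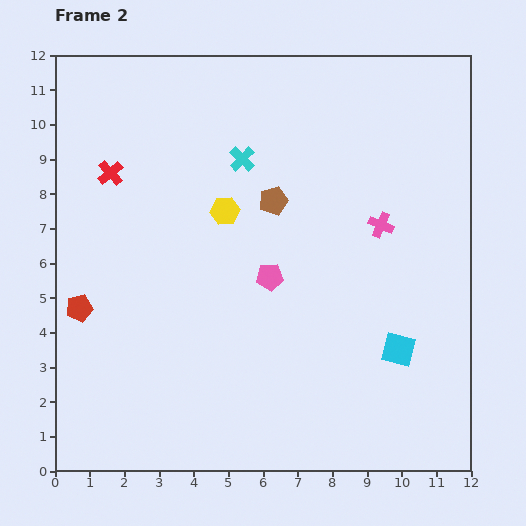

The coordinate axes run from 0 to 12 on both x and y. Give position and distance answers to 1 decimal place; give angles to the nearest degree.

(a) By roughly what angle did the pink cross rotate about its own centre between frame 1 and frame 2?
29° clockwise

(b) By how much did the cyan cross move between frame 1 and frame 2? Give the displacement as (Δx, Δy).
(0.5, -0.5)

The cyan cross was at (4.9, 9.5) in frame 1 and (5.4, 9.0) in frame 2.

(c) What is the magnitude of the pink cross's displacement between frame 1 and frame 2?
1.5

The pink cross moved from (7.9, 7.0) to (9.4, 7.1), a distance of √(1.5² + 0.1²) ≈ 1.5.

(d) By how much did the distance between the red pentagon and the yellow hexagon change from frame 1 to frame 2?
+1.6

Distance in frame 1: 3.4. Distance in frame 2: 5.0.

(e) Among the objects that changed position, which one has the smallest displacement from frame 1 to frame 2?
the cyan cross

(moved 0.7)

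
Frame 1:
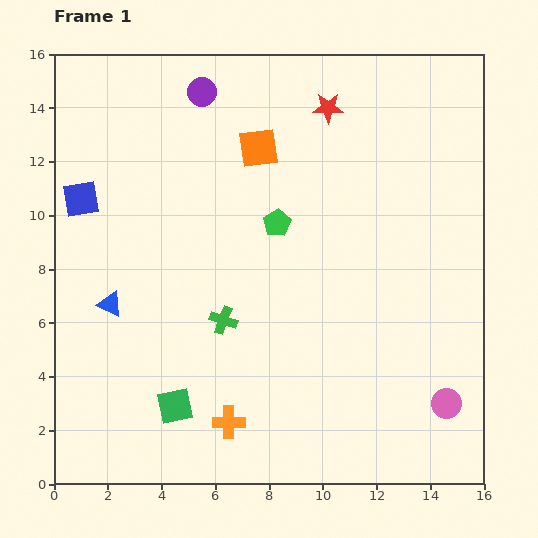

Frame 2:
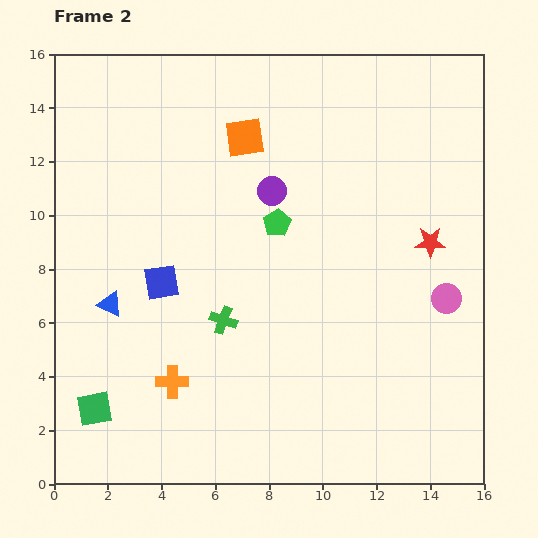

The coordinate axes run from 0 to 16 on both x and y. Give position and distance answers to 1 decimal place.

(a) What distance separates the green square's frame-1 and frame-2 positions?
3.0

The green square moved from (4.5, 2.9) to (1.5, 2.8), a distance of √(3.0² + 0.1²) ≈ 3.0.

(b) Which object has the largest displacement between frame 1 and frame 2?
the red star

(moved 6.3; next 4.5)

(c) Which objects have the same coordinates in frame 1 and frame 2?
the blue triangle, the green cross, the green pentagon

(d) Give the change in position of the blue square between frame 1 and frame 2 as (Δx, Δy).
(3.0, -3.1)

The blue square was at (1.0, 10.6) in frame 1 and (4.0, 7.5) in frame 2.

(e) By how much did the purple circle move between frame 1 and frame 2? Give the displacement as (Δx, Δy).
(2.6, -3.7)

The purple circle was at (5.5, 14.6) in frame 1 and (8.1, 10.9) in frame 2.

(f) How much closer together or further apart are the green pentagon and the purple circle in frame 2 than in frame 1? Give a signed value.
-4.4

Distance in frame 1: 5.6. Distance in frame 2: 1.2.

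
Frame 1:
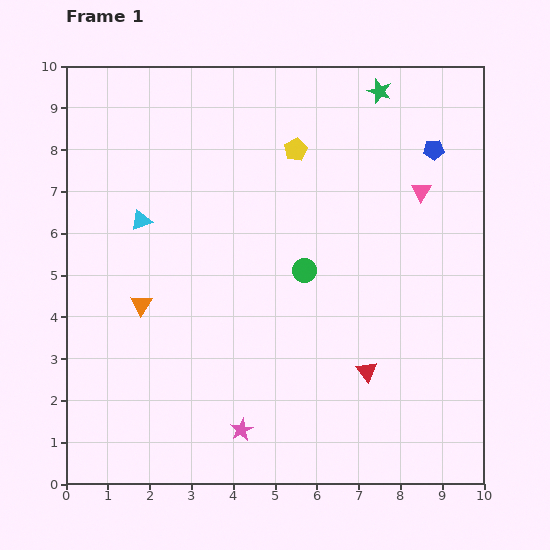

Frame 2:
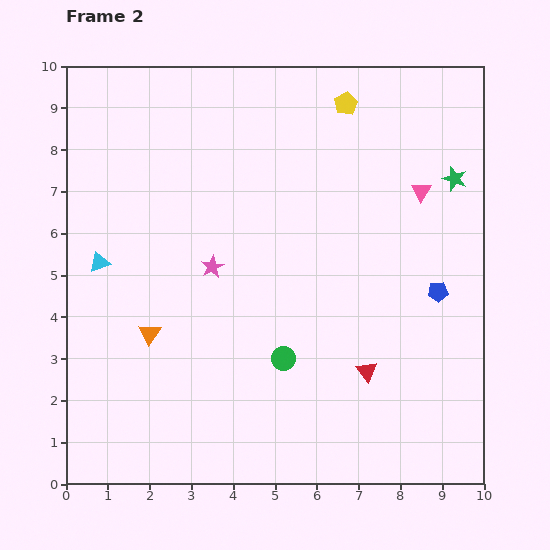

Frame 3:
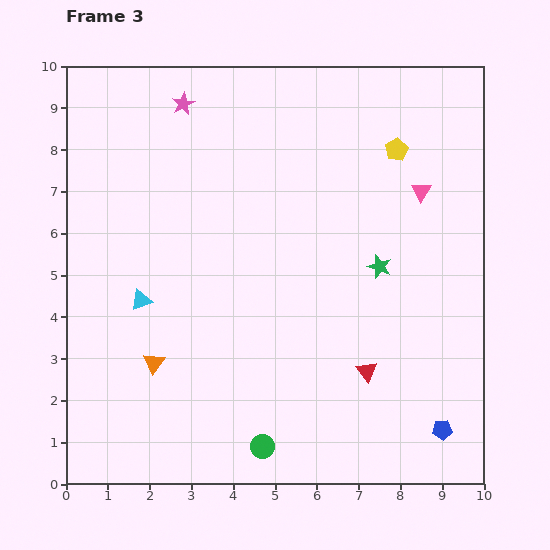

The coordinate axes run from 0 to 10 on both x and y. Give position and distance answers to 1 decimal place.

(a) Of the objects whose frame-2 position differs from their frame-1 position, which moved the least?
the orange triangle

(moved 0.7)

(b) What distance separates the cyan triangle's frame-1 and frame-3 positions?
1.9

The cyan triangle moved from (1.8, 6.3) to (1.8, 4.4), a distance of √(0.0² + 1.9²) ≈ 1.9.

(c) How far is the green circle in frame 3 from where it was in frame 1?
4.3

The green circle moved from (5.7, 5.1) to (4.7, 0.9), a distance of √(1.0² + 4.2²) ≈ 4.3.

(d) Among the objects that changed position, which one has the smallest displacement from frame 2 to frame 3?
the orange triangle

(moved 0.7)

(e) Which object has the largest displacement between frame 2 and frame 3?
the pink star

(moved 4.0; next 3.3)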